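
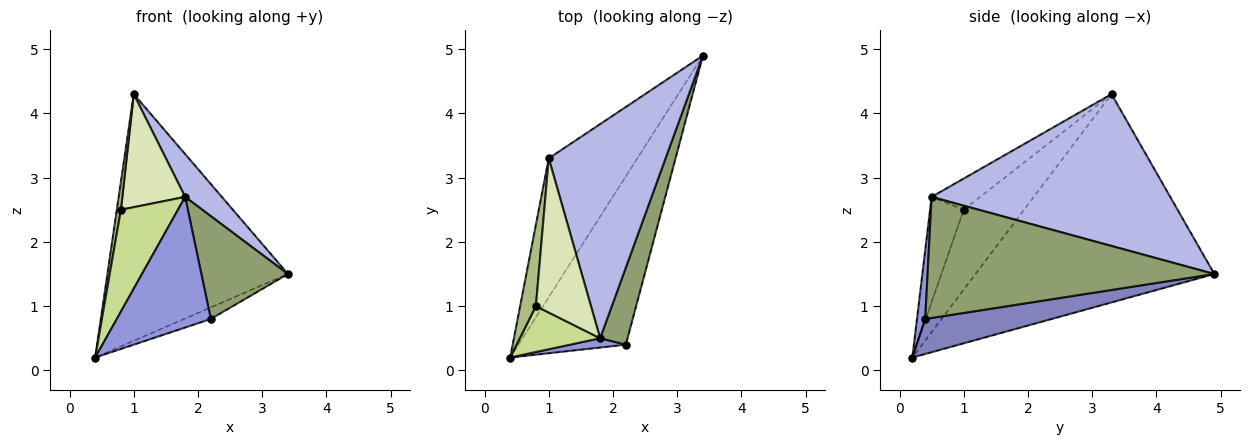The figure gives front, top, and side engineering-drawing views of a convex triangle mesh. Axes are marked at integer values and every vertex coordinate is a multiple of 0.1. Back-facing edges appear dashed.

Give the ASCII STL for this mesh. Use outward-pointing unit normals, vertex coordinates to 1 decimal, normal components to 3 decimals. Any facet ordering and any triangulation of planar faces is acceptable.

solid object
 facet normal -0.755 0.571 -0.321
  outer loop
   vertex 1.0 3.3 4.3
   vertex 3.4 4.9 1.5
   vertex 0.4 0.2 0.2
  endloop
 endfacet
 facet normal 0.309 0.065 -0.949
  outer loop
   vertex 2.2 0.4 0.8
   vertex 0.4 0.2 0.2
   vertex 3.4 4.9 1.5
  endloop
 endfacet
 facet normal 0.087 -0.994 0.071
  outer loop
   vertex 1.8 0.5 2.7
   vertex 0.4 0.2 0.2
   vertex 2.2 0.4 0.8
  endloop
 endfacet
 facet normal 0.787 -0.121 0.605
  outer loop
   vertex 1.8 0.5 2.7
   vertex 3.4 4.9 1.5
   vertex 1.0 3.3 4.3
  endloop
 endfacet
 facet normal 0.936 -0.282 0.212
  outer loop
   vertex 1.8 0.5 2.7
   vertex 2.2 0.4 0.8
   vertex 3.4 4.9 1.5
  endloop
 endfacet
 facet normal -0.979 -0.066 0.193
  outer loop
   vertex 0.8 1.0 2.5
   vertex 1.0 3.3 4.3
   vertex 0.4 0.2 0.2
  endloop
 endfacet
 facet normal -0.474 -0.803 0.362
  outer loop
   vertex 0.8 1.0 2.5
   vertex 0.4 0.2 0.2
   vertex 1.8 0.5 2.7
  endloop
 endfacet
 facet normal -0.416 -0.538 0.733
  outer loop
   vertex 0.8 1.0 2.5
   vertex 1.8 0.5 2.7
   vertex 1.0 3.3 4.3
  endloop
 endfacet
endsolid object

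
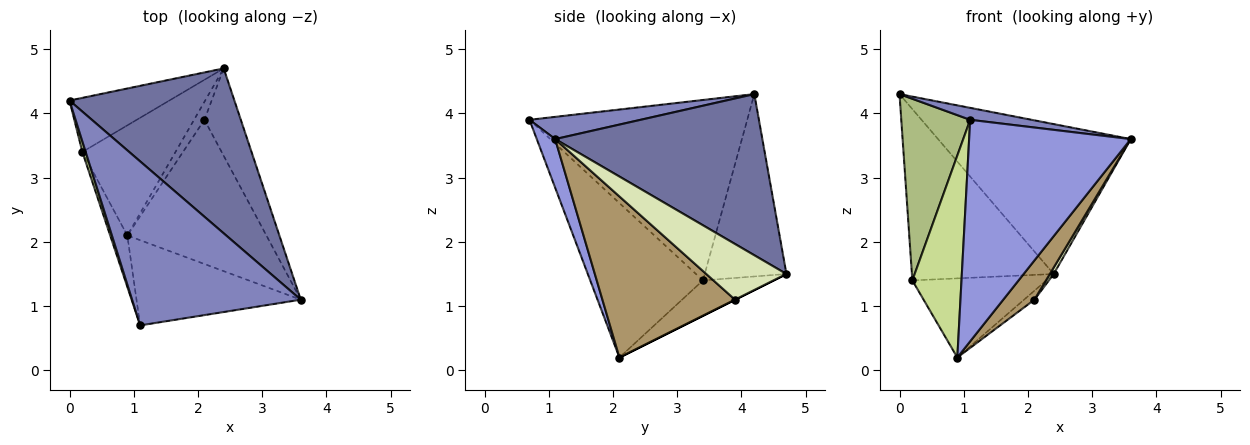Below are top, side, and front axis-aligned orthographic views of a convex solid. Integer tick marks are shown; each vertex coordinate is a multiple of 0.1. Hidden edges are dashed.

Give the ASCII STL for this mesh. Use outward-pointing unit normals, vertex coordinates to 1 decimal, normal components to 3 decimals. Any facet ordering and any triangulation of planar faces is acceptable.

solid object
 facet normal 0.586 0.545 0.600
  outer loop
   vertex 2.4 4.7 1.5
   vertex 0.0 4.2 4.3
   vertex 3.6 1.1 3.6
  endloop
 endfacet
 facet normal 0.130 -0.072 0.989
  outer loop
   vertex 1.1 0.7 3.9
   vertex 3.6 1.1 3.6
   vertex 0.0 4.2 4.3
  endloop
 endfacet
 facet normal 0.106 -0.928 -0.357
  outer loop
   vertex 1.1 0.7 3.9
   vertex 0.9 2.1 0.2
   vertex 3.6 1.1 3.6
  endloop
 endfacet
 facet normal -0.482 0.836 -0.264
  outer loop
   vertex 0.2 3.4 1.4
   vertex 0.0 4.2 4.3
   vertex 2.4 4.7 1.5
  endloop
 endfacet
 facet normal -0.294 0.558 -0.776
  outer loop
   vertex 0.2 3.4 1.4
   vertex 2.4 4.7 1.5
   vertex 0.9 2.1 0.2
  endloop
 endfacet
 facet normal -0.953 -0.302 0.017
  outer loop
   vertex 0.2 3.4 1.4
   vertex 1.1 0.7 3.9
   vertex 0.0 4.2 4.3
  endloop
 endfacet
 facet normal -0.912 -0.398 -0.101
  outer loop
   vertex 0.2 3.4 1.4
   vertex 0.9 2.1 0.2
   vertex 1.1 0.7 3.9
  endloop
 endfacet
 facet normal 0.836 -0.040 -0.547
  outer loop
   vertex 2.1 3.9 1.1
   vertex 2.4 4.7 1.5
   vertex 3.6 1.1 3.6
  endloop
 endfacet
 facet normal 0.745 -0.175 -0.643
  outer loop
   vertex 2.1 3.9 1.1
   vertex 3.6 1.1 3.6
   vertex 0.9 2.1 0.2
  endloop
 endfacet
 facet normal 0.000 0.447 -0.894
  outer loop
   vertex 2.1 3.9 1.1
   vertex 0.9 2.1 0.2
   vertex 2.4 4.7 1.5
  endloop
 endfacet
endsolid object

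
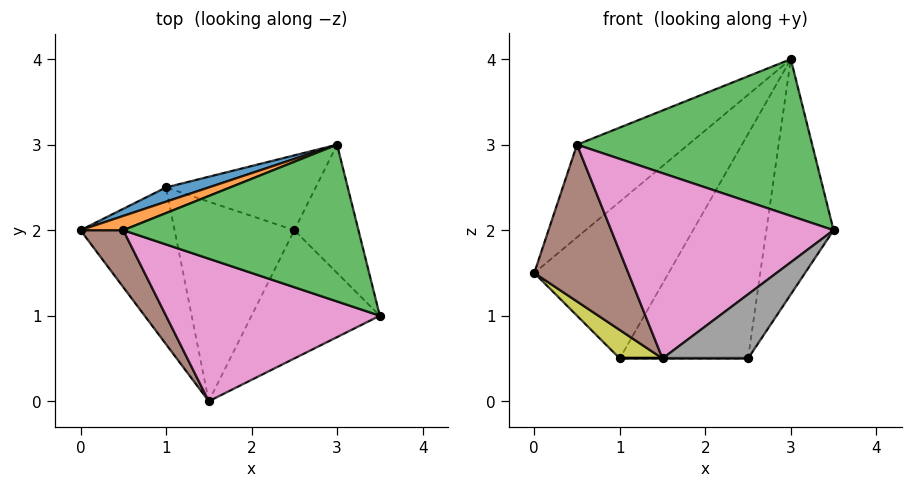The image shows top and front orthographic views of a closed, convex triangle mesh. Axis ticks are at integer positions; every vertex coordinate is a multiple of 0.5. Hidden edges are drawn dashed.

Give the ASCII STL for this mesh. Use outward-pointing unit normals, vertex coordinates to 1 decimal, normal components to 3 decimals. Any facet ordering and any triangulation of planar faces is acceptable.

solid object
 facet normal -0.377 0.922 0.084
  outer loop
   vertex 1.0 2.5 0.5
   vertex 0.0 2.0 1.5
   vertex 3.0 3.0 4.0
  endloop
 endfacet
 facet normal -0.415 0.899 0.138
  outer loop
   vertex 0.5 2.0 3.0
   vertex 3.0 3.0 4.0
   vertex 0.0 2.0 1.5
  endloop
 endfacet
 facet normal 0.000 -0.707 0.707
  outer loop
   vertex 0.5 2.0 3.0
   vertex 3.5 1.0 2.0
   vertex 3.0 3.0 4.0
  endloop
 endfacet
 facet normal 0.847 0.466 -0.254
  outer loop
   vertex 2.5 2.0 0.5
   vertex 3.0 3.0 4.0
   vertex 3.5 1.0 2.0
  endloop
 endfacet
 facet normal 0.302 0.905 -0.302
  outer loop
   vertex 2.5 2.0 0.5
   vertex 1.0 2.5 0.5
   vertex 3.0 3.0 4.0
  endloop
 endfacet
 facet normal -0.716 -0.656 0.239
  outer loop
   vertex 1.5 0.0 0.5
   vertex 0.5 2.0 3.0
   vertex 0.0 2.0 1.5
  endloop
 endfacet
 facet normal -0.061 -0.791 0.609
  outer loop
   vertex 1.5 0.0 0.5
   vertex 3.5 1.0 2.0
   vertex 0.5 2.0 3.0
  endloop
 endfacet
 facet normal 0.667 -0.333 -0.667
  outer loop
   vertex 1.5 0.0 0.5
   vertex 2.5 2.0 0.5
   vertex 3.5 1.0 2.0
  endloop
 endfacet
 facet normal -0.667 -0.133 -0.733
  outer loop
   vertex 1.5 0.0 0.5
   vertex 0.0 2.0 1.5
   vertex 1.0 2.5 0.5
  endloop
 endfacet
 facet normal 0.000 0.000 -1.000
  outer loop
   vertex 1.5 0.0 0.5
   vertex 1.0 2.5 0.5
   vertex 2.5 2.0 0.5
  endloop
 endfacet
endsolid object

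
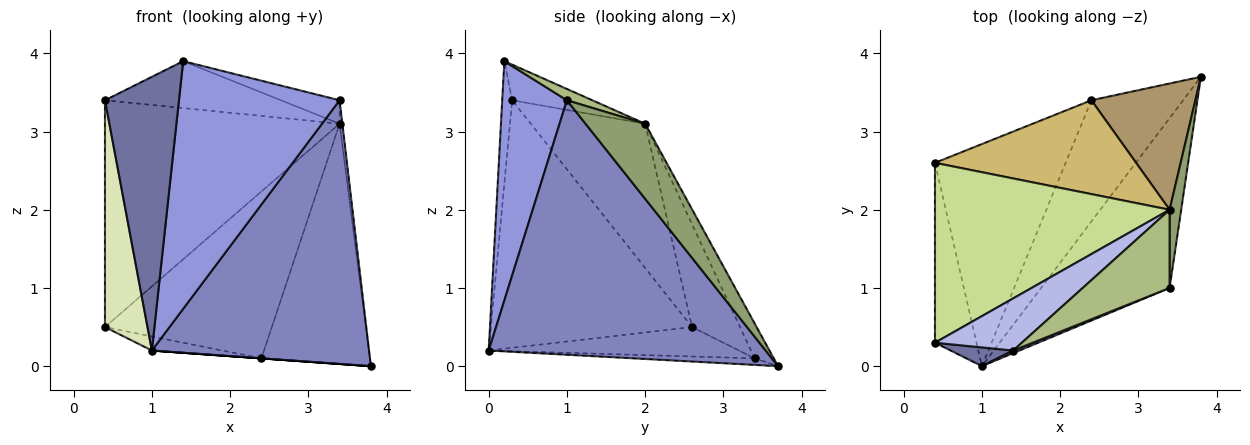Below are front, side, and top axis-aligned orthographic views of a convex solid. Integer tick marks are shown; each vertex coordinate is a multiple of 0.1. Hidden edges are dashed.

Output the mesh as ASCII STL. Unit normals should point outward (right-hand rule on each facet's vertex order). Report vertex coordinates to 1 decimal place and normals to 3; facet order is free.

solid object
 facet normal -0.133 -0.989 0.068
  outer loop
   vertex 1.0 0.0 0.2
   vertex 1.4 0.2 3.9
   vertex 0.4 0.3 3.4
  endloop
 endfacet
 facet normal 0.731 -0.573 -0.369
  outer loop
   vertex 3.4 1.0 3.4
   vertex 1.0 0.0 0.2
   vertex 3.8 3.7 0.0
  endloop
 endfacet
 facet normal 0.373 -0.928 0.010
  outer loop
   vertex 3.4 1.0 3.4
   vertex 1.4 0.2 3.9
   vertex 1.0 0.0 0.2
  endloop
 endfacet
 facet normal -0.292 0.640 0.711
  outer loop
   vertex 3.4 2.0 3.1
   vertex 0.4 0.3 3.4
   vertex 1.4 0.2 3.9
  endloop
 endfacet
 facet normal 0.987 0.046 0.152
  outer loop
   vertex 3.4 2.0 3.1
   vertex 3.4 1.0 3.4
   vertex 3.8 3.7 0.0
  endloop
 endfacet
 facet normal 0.124 0.285 0.950
  outer loop
   vertex 3.4 2.0 3.1
   vertex 1.4 0.2 3.9
   vertex 3.4 1.0 3.4
  endloop
 endfacet
 facet normal -0.357 0.732 0.581
  outer loop
   vertex 0.4 2.6 0.5
   vertex 0.4 0.3 3.4
   vertex 3.4 2.0 3.1
  endloop
 endfacet
 facet normal -0.965 -0.204 -0.162
  outer loop
   vertex 0.4 2.6 0.5
   vertex 1.0 0.0 0.2
   vertex 0.4 0.3 3.4
  endloop
 endfacet
 facet normal -0.155 0.875 0.460
  outer loop
   vertex 2.4 3.4 0.1
   vertex 3.4 2.0 3.1
   vertex 3.8 3.7 0.0
  endloop
 endfacet
 facet normal -0.243 0.845 0.476
  outer loop
   vertex 2.4 3.4 0.1
   vertex 0.4 2.6 0.5
   vertex 3.4 2.0 3.1
  endloop
 endfacet
 facet normal -0.071 0.000 -0.997
  outer loop
   vertex 2.4 3.4 0.1
   vertex 3.8 3.7 0.0
   vertex 1.0 0.0 0.2
  endloop
 endfacet
 facet normal -0.219 0.062 -0.974
  outer loop
   vertex 2.4 3.4 0.1
   vertex 1.0 0.0 0.2
   vertex 0.4 2.6 0.5
  endloop
 endfacet
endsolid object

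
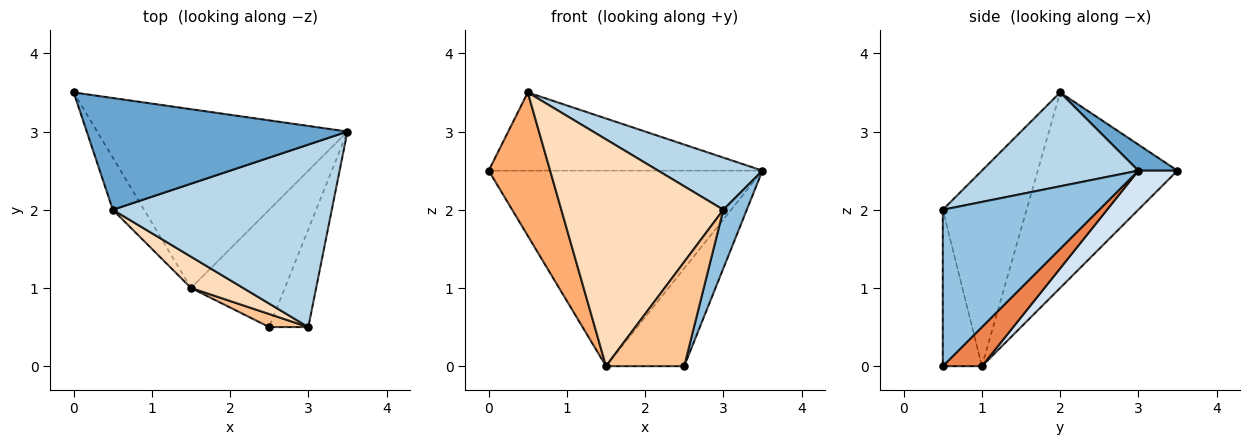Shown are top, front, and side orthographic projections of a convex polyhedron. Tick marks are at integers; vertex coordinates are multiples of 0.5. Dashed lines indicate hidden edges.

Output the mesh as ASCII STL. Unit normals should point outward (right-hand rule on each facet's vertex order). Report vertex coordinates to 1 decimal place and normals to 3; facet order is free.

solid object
 facet normal 0.082 0.572 0.816
  outer loop
   vertex 0.5 2.0 3.5
   vertex 3.5 3.0 2.5
   vertex 0.0 3.5 2.5
  endloop
 endfacet
 facet normal 0.960 -0.144 -0.240
  outer loop
   vertex 3.0 0.5 2.0
   vertex 2.5 0.5 0.0
   vertex 3.5 3.0 2.5
  endloop
 endfacet
 facet normal 0.381 -0.254 0.889
  outer loop
   vertex 3.0 0.5 2.0
   vertex 3.5 3.0 2.5
   vertex 0.5 2.0 3.5
  endloop
 endfacet
 facet normal 0.105 0.734 -0.671
  outer loop
   vertex 1.5 1.0 0.0
   vertex 0.0 3.5 2.5
   vertex 3.5 3.0 2.5
  endloop
 endfacet
 facet normal 0.305 0.610 -0.732
  outer loop
   vertex 1.5 1.0 0.0
   vertex 3.5 3.0 2.5
   vertex 2.5 0.5 0.0
  endloop
 endfacet
 facet normal -0.906 -0.398 -0.145
  outer loop
   vertex 1.5 1.0 0.0
   vertex 0.5 2.0 3.5
   vertex 0.0 3.5 2.5
  endloop
 endfacet
 facet normal -0.444 -0.889 0.111
  outer loop
   vertex 1.5 1.0 0.0
   vertex 2.5 0.5 0.0
   vertex 3.0 0.5 2.0
  endloop
 endfacet
 facet normal -0.456 -0.882 0.122
  outer loop
   vertex 1.5 1.0 0.0
   vertex 3.0 0.5 2.0
   vertex 0.5 2.0 3.5
  endloop
 endfacet
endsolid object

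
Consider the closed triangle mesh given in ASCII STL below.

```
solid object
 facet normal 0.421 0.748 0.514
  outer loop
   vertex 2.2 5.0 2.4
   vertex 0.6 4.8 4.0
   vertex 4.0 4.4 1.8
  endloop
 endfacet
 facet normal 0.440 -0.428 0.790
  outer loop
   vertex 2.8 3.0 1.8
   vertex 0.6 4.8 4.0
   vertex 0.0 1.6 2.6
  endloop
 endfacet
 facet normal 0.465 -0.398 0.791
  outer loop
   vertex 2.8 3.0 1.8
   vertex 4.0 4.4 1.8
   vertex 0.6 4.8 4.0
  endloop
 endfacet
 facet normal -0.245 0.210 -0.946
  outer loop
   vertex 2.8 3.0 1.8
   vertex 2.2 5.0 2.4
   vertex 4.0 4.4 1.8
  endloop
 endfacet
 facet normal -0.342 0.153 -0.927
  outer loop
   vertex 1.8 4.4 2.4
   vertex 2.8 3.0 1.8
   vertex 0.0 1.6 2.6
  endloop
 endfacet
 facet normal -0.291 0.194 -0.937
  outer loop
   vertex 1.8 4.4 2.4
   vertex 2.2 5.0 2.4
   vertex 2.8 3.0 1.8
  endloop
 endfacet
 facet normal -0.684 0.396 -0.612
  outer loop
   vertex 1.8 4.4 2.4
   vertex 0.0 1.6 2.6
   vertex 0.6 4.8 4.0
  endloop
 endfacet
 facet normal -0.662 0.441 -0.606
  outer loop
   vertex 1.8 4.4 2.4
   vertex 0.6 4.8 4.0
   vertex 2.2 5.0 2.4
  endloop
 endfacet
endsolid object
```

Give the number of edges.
12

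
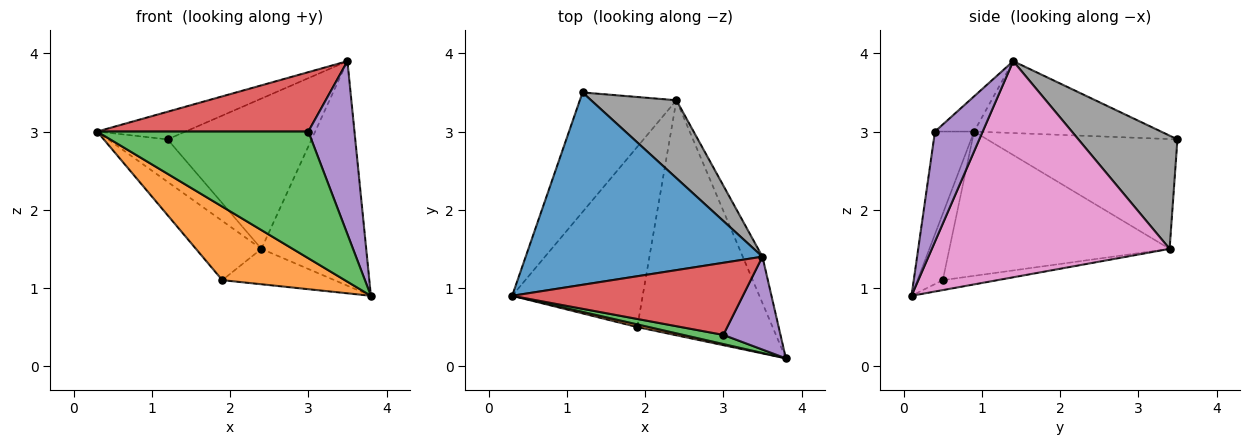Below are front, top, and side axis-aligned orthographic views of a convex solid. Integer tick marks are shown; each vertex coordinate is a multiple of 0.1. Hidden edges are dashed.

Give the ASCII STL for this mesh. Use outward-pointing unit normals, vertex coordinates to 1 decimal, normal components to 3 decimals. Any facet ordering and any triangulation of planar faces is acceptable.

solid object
 facet normal -0.288 0.136 0.948
  outer loop
   vertex 3.5 1.4 3.9
   vertex 1.2 3.5 2.9
   vertex 0.3 0.9 3.0
  endloop
 endfacet
 facet normal -0.202 -0.979 0.036
  outer loop
   vertex 1.9 0.5 1.1
   vertex 3.8 0.1 0.9
   vertex 0.3 0.9 3.0
  endloop
 endfacet
 facet normal -0.182 -0.981 0.071
  outer loop
   vertex 3.0 0.4 3.0
   vertex 0.3 0.9 3.0
   vertex 3.8 0.1 0.9
  endloop
 endfacet
 facet normal -0.117 -0.631 0.767
  outer loop
   vertex 3.0 0.4 3.0
   vertex 3.5 1.4 3.9
   vertex 0.3 0.9 3.0
  endloop
 endfacet
 facet normal 0.673 -0.651 0.350
  outer loop
   vertex 3.0 0.4 3.0
   vertex 3.8 0.1 0.9
   vertex 3.5 1.4 3.9
  endloop
 endfacet
 facet normal -0.073 0.149 -0.986
  outer loop
   vertex 2.4 3.4 1.5
   vertex 3.8 0.1 0.9
   vertex 1.9 0.5 1.1
  endloop
 endfacet
 facet normal 0.912 0.402 -0.083
  outer loop
   vertex 2.4 3.4 1.5
   vertex 3.5 1.4 3.9
   vertex 3.8 0.1 0.9
  endloop
 endfacet
 facet normal 0.521 0.758 0.393
  outer loop
   vertex 2.4 3.4 1.5
   vertex 1.2 3.5 2.9
   vertex 3.5 1.4 3.9
  endloop
 endfacet
 facet normal -0.731 0.228 -0.643
  outer loop
   vertex 2.4 3.4 1.5
   vertex 0.3 0.9 3.0
   vertex 1.2 3.5 2.9
  endloop
 endfacet
 facet normal -0.724 0.215 -0.655
  outer loop
   vertex 2.4 3.4 1.5
   vertex 1.9 0.5 1.1
   vertex 0.3 0.9 3.0
  endloop
 endfacet
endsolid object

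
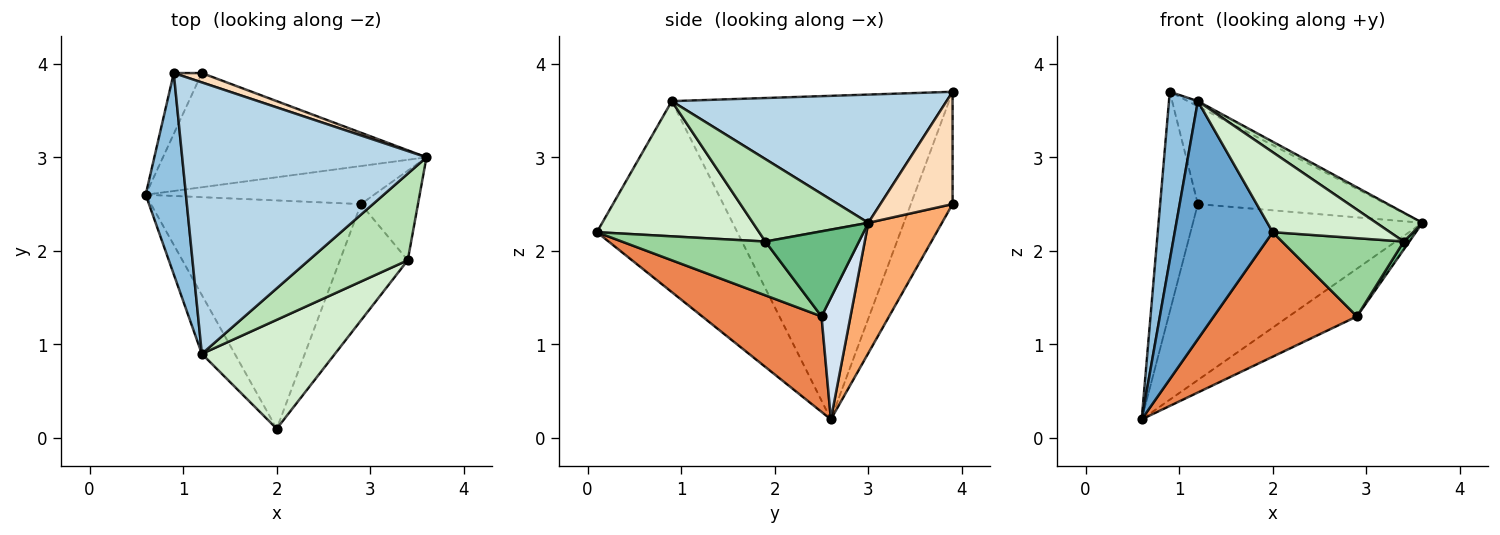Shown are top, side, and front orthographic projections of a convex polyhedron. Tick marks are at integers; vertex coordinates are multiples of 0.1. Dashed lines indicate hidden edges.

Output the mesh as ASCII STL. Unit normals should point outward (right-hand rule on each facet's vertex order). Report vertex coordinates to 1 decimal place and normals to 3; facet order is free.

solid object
 facet normal -0.812 -0.567 -0.140
  outer loop
   vertex 1.2 0.9 3.6
   vertex 0.6 2.6 0.2
   vertex 2.0 0.1 2.2
  endloop
 endfacet
 facet normal -0.987 -0.103 0.123
  outer loop
   vertex 1.2 0.9 3.6
   vertex 0.9 3.9 3.7
   vertex 0.6 2.6 0.2
  endloop
 endfacet
 facet normal 0.465 0.017 0.885
  outer loop
   vertex 1.2 0.9 3.6
   vertex 3.6 3.0 2.3
   vertex 0.9 3.9 3.7
  endloop
 endfacet
 facet normal 0.315 0.742 -0.592
  outer loop
   vertex 2.9 2.5 1.3
   vertex 0.6 2.6 0.2
   vertex 3.6 3.0 2.3
  endloop
 endfacet
 facet normal 0.371 -0.445 -0.815
  outer loop
   vertex 2.9 2.5 1.3
   vertex 2.0 0.1 2.2
   vertex 0.6 2.6 0.2
  endloop
 endfacet
 facet normal 0.260 0.810 -0.526
  outer loop
   vertex 1.2 3.9 2.5
   vertex 3.6 3.0 2.3
   vertex 0.6 2.6 0.2
  endloop
 endfacet
 facet normal -0.729 0.659 -0.182
  outer loop
   vertex 1.2 3.9 2.5
   vertex 0.6 2.6 0.2
   vertex 0.9 3.9 3.7
  endloop
 endfacet
 facet normal 0.356 0.930 0.089
  outer loop
   vertex 1.2 3.9 2.5
   vertex 0.9 3.9 3.7
   vertex 3.6 3.0 2.3
  endloop
 endfacet
 facet normal 0.830 -0.050 -0.556
  outer loop
   vertex 3.4 1.9 2.1
   vertex 2.9 2.5 1.3
   vertex 3.6 3.0 2.3
  endloop
 endfacet
 facet normal 0.550 -0.466 -0.693
  outer loop
   vertex 3.4 1.9 2.1
   vertex 2.0 0.1 2.2
   vertex 2.9 2.5 1.3
  endloop
 endfacet
 facet normal 0.620 -0.248 0.744
  outer loop
   vertex 3.4 1.9 2.1
   vertex 3.6 3.0 2.3
   vertex 1.2 0.9 3.6
  endloop
 endfacet
 facet normal 0.633 -0.458 0.624
  outer loop
   vertex 3.4 1.9 2.1
   vertex 1.2 0.9 3.6
   vertex 2.0 0.1 2.2
  endloop
 endfacet
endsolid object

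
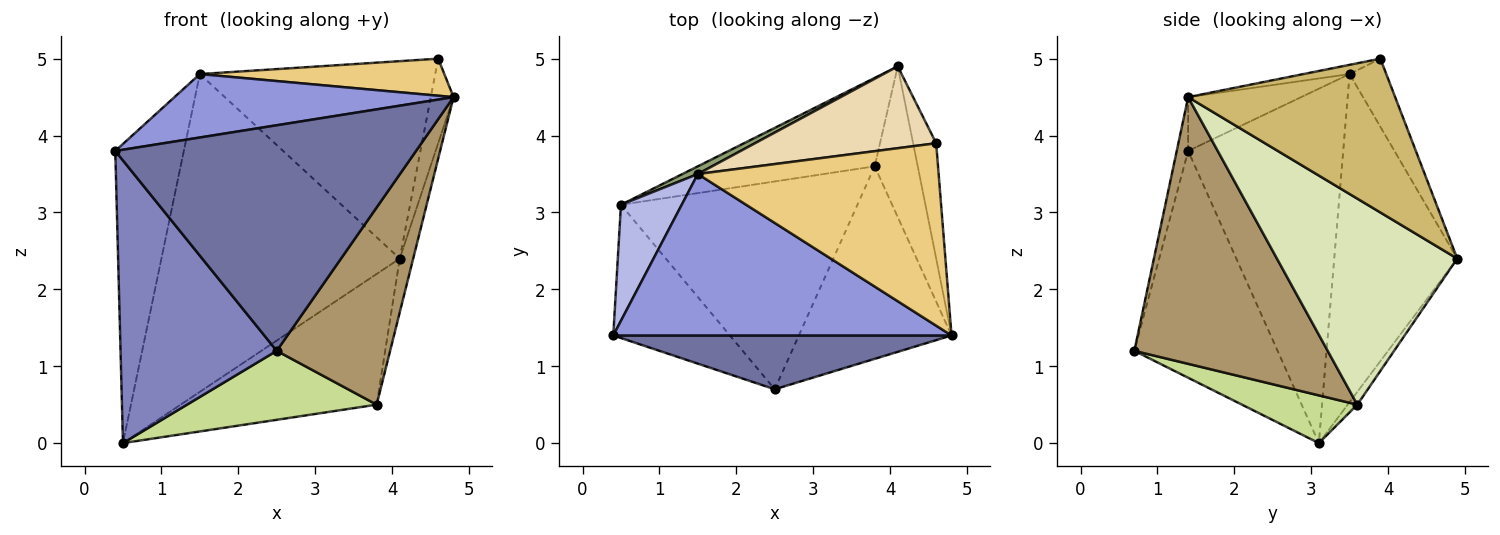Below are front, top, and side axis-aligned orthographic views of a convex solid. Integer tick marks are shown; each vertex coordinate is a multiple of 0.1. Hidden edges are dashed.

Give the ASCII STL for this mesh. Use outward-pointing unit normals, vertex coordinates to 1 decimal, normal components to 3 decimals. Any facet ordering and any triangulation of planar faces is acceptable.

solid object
 facet normal -0.037 -0.972 0.232
  outer loop
   vertex 2.5 0.7 1.2
   vertex 4.8 1.4 4.5
   vertex 0.4 1.4 3.8
  endloop
 endfacet
 facet normal -0.638 -0.696 -0.328
  outer loop
   vertex 0.5 3.1 0.0
   vertex 2.5 0.7 1.2
   vertex 0.4 1.4 3.8
  endloop
 endfacet
 facet normal -0.146 -0.362 0.921
  outer loop
   vertex 1.5 3.5 4.8
   vertex 0.4 1.4 3.8
   vertex 4.8 1.4 4.5
  endloop
 endfacet
 facet normal -0.904 0.400 0.155
  outer loop
   vertex 1.5 3.5 4.8
   vertex 0.5 3.1 0.0
   vertex 0.4 1.4 3.8
  endloop
 endfacet
 facet normal -0.459 0.888 0.021
  outer loop
   vertex 1.5 3.5 4.8
   vertex 4.1 4.9 2.4
   vertex 0.5 3.1 0.0
  endloop
 endfacet
 facet normal -0.041 0.828 -0.560
  outer loop
   vertex 3.8 3.6 0.5
   vertex 0.5 3.1 0.0
   vertex 4.1 4.9 2.4
  endloop
 endfacet
 facet normal 0.188 -0.309 -0.932
  outer loop
   vertex 3.8 3.6 0.5
   vertex 2.5 0.7 1.2
   vertex 0.5 3.1 0.0
  endloop
 endfacet
 facet normal 0.976 0.073 -0.204
  outer loop
   vertex 3.8 3.6 0.5
   vertex 4.1 4.9 2.4
   vertex 4.8 1.4 4.5
  endloop
 endfacet
 facet normal 0.773 -0.454 -0.443
  outer loop
   vertex 3.8 3.6 0.5
   vertex 4.8 1.4 4.5
   vertex 2.5 0.7 1.2
  endloop
 endfacet
 facet normal 0.983 0.108 -0.147
  outer loop
   vertex 4.6 3.9 5.0
   vertex 4.8 1.4 4.5
   vertex 4.1 4.9 2.4
  endloop
 endfacet
 facet normal -0.038 -0.199 0.979
  outer loop
   vertex 4.6 3.9 5.0
   vertex 1.5 3.5 4.8
   vertex 4.8 1.4 4.5
  endloop
 endfacet
 facet normal -0.142 0.914 0.379
  outer loop
   vertex 4.6 3.9 5.0
   vertex 4.1 4.9 2.4
   vertex 1.5 3.5 4.8
  endloop
 endfacet
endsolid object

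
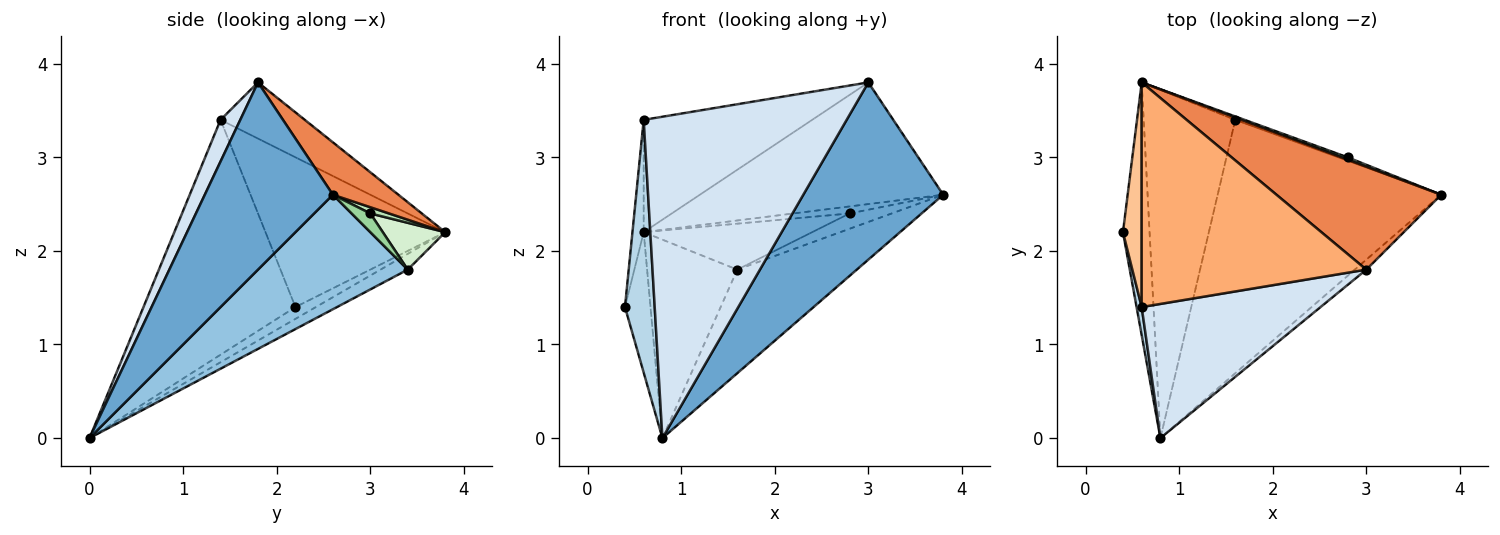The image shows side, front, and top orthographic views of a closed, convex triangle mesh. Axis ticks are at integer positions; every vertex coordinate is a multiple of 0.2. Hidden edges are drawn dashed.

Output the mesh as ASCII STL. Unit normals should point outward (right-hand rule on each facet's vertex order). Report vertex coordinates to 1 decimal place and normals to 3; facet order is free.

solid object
 facet normal 0.675 -0.737 -0.042
  outer loop
   vertex 3.0 1.8 3.8
   vertex 0.8 0.0 0.0
   vertex 3.8 2.6 2.6
  endloop
 endfacet
 facet normal 0.428 0.342 -0.836
  outer loop
   vertex 1.6 3.4 1.8
   vertex 3.8 2.6 2.6
   vertex 0.8 0.0 0.0
  endloop
 endfacet
 facet normal -0.981 -0.192 0.021
  outer loop
   vertex 0.6 1.4 3.4
   vertex 0.4 2.2 1.4
   vertex 0.8 0.0 0.0
  endloop
 endfacet
 facet normal 0.089 -0.919 0.384
  outer loop
   vertex 0.6 1.4 3.4
   vertex 0.8 0.0 0.0
   vertex 3.0 1.8 3.8
  endloop
 endfacet
 facet normal 0.201 0.748 0.633
  outer loop
   vertex 0.6 3.8 2.2
   vertex 3.0 1.8 3.8
   vertex 3.8 2.6 2.6
  endloop
 endfacet
 facet normal -0.218 0.436 0.873
  outer loop
   vertex 0.6 3.8 2.2
   vertex 0.6 1.4 3.4
   vertex 3.0 1.8 3.8
  endloop
 endfacet
 facet normal -0.990 0.062 0.124
  outer loop
   vertex 0.6 3.8 2.2
   vertex 0.4 2.2 1.4
   vertex 0.6 1.4 3.4
  endloop
 endfacet
 facet normal -0.362 0.453 -0.815
  outer loop
   vertex 0.6 3.8 2.2
   vertex 0.8 0.0 0.0
   vertex 0.4 2.2 1.4
  endloop
 endfacet
 facet normal -0.148 0.490 -0.859
  outer loop
   vertex 0.6 3.8 2.2
   vertex 1.6 3.4 1.8
   vertex 0.8 0.0 0.0
  endloop
 endfacet
 facet normal 0.398 0.896 -0.199
  outer loop
   vertex 2.8 3.0 2.4
   vertex 3.8 2.6 2.6
   vertex 1.6 3.4 1.8
  endloop
 endfacet
 facet normal 0.302 0.905 0.302
  outer loop
   vertex 2.8 3.0 2.4
   vertex 0.6 3.8 2.2
   vertex 3.8 2.6 2.6
  endloop
 endfacet
 facet normal 0.346 0.935 -0.069
  outer loop
   vertex 2.8 3.0 2.4
   vertex 1.6 3.4 1.8
   vertex 0.6 3.8 2.2
  endloop
 endfacet
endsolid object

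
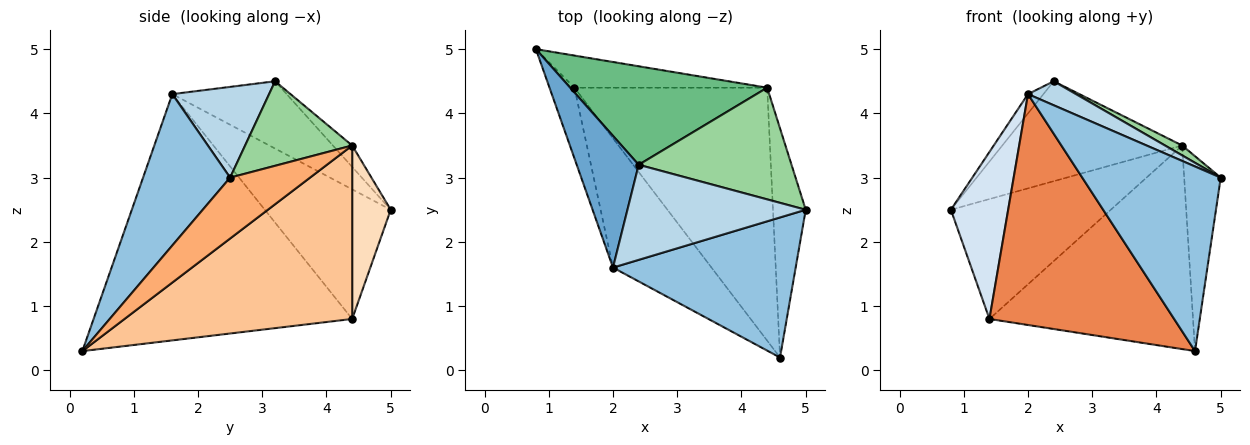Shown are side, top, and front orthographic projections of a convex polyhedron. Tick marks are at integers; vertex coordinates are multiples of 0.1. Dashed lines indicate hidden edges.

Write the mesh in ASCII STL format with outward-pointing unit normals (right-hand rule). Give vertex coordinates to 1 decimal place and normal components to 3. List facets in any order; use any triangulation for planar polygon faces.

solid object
 facet normal -0.732 0.099 0.674
  outer loop
   vertex 2.0 1.6 4.3
   vertex 2.4 3.2 4.5
   vertex 0.8 5.0 2.5
  endloop
 endfacet
 facet normal 0.448 -0.712 0.540
  outer loop
   vertex 2.0 1.6 4.3
   vertex 4.6 0.2 0.3
   vertex 5.0 2.5 3.0
  endloop
 endfacet
 facet normal 0.443 -0.219 0.869
  outer loop
   vertex 2.0 1.6 4.3
   vertex 5.0 2.5 3.0
   vertex 2.4 3.2 4.5
  endloop
 endfacet
 facet normal -0.897 -0.408 -0.173
  outer loop
   vertex 1.4 4.4 0.8
   vertex 2.0 1.6 4.3
   vertex 0.8 5.0 2.5
  endloop
 endfacet
 facet normal -0.774 -0.553 -0.310
  outer loop
   vertex 1.4 4.4 0.8
   vertex 4.6 0.2 0.3
   vertex 2.0 1.6 4.3
  endloop
 endfacet
 facet normal 0.817 0.374 -0.439
  outer loop
   vertex 4.4 4.4 3.5
   vertex 5.0 2.5 3.0
   vertex 4.6 0.2 0.3
  endloop
 endfacet
 facet normal 0.574 0.513 -0.638
  outer loop
   vertex 4.4 4.4 3.5
   vertex 4.6 0.2 0.3
   vertex 1.4 4.4 0.8
  endloop
 endfacet
 facet normal 0.227 0.941 -0.252
  outer loop
   vertex 4.4 4.4 3.5
   vertex 1.4 4.4 0.8
   vertex 0.8 5.0 2.5
  endloop
 endfacet
 facet normal -0.076 0.710 0.700
  outer loop
   vertex 4.4 4.4 3.5
   vertex 0.8 5.0 2.5
   vertex 2.4 3.2 4.5
  endloop
 endfacet
 facet normal 0.483 -0.077 0.872
  outer loop
   vertex 4.4 4.4 3.5
   vertex 2.4 3.2 4.5
   vertex 5.0 2.5 3.0
  endloop
 endfacet
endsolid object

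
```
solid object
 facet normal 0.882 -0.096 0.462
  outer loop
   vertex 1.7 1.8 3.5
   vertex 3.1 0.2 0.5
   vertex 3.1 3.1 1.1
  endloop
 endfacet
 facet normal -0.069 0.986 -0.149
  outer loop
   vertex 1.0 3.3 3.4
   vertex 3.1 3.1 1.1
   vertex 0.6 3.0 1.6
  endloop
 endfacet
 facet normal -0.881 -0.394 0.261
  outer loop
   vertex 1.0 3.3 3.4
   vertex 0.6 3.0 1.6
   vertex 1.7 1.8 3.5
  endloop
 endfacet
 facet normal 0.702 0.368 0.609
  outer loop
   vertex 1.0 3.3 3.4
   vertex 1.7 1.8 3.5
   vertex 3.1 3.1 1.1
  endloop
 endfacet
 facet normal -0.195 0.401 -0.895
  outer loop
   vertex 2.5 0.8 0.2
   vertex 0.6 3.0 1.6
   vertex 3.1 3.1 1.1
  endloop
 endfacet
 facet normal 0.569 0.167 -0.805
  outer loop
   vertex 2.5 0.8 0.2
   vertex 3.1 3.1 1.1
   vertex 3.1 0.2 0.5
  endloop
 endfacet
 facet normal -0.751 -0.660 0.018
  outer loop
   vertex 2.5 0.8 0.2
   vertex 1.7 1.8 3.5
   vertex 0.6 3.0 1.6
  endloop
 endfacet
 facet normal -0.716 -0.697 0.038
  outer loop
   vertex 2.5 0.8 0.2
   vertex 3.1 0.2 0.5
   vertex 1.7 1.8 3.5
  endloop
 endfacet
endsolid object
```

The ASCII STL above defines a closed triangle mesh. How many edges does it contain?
12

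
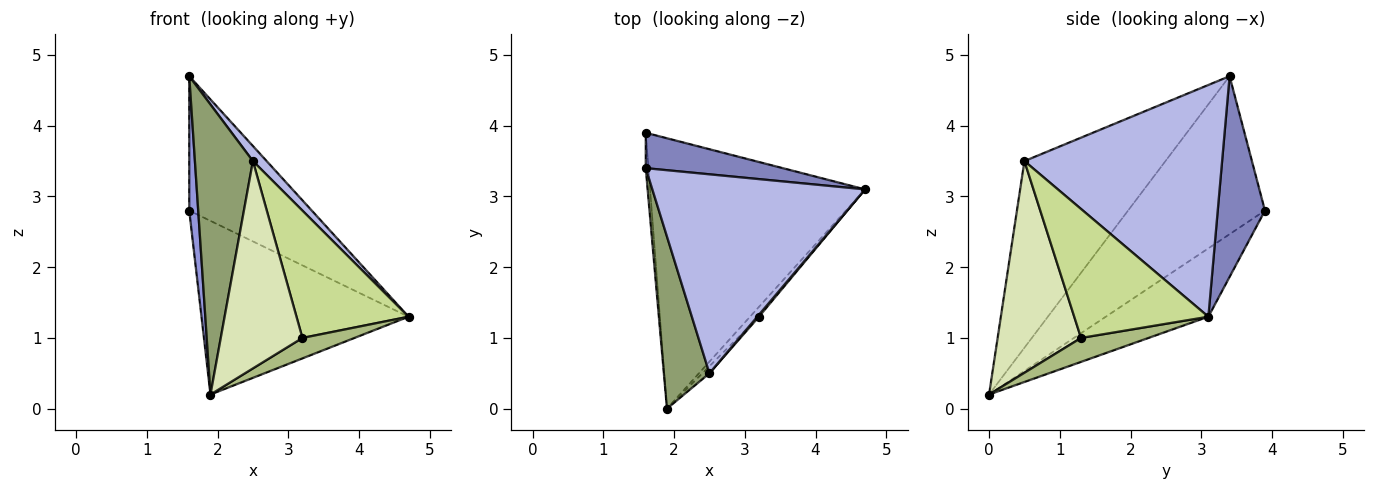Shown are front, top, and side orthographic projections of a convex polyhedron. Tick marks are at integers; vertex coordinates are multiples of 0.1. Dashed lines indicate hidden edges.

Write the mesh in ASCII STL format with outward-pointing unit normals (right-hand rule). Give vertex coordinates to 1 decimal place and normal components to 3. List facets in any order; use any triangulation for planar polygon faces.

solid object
 facet normal -0.259 0.522 -0.813
  outer loop
   vertex 1.9 0.0 0.2
   vertex 1.6 3.9 2.8
   vertex 4.7 3.1 1.3
  endloop
 endfacet
 facet normal 0.349 0.906 0.238
  outer loop
   vertex 1.6 3.4 4.7
   vertex 4.7 3.1 1.3
   vertex 1.6 3.9 2.8
  endloop
 endfacet
 facet normal -0.998 -0.065 -0.017
  outer loop
   vertex 1.6 3.4 4.7
   vertex 1.6 3.9 2.8
   vertex 1.9 0.0 0.2
  endloop
 endfacet
 facet normal 0.736 -0.051 0.675
  outer loop
   vertex 2.5 0.5 3.5
   vertex 4.7 3.1 1.3
   vertex 1.6 3.4 4.7
  endloop
 endfacet
 facet normal -0.902 -0.371 0.220
  outer loop
   vertex 2.5 0.5 3.5
   vertex 1.6 3.4 4.7
   vertex 1.9 0.0 0.2
  endloop
 endfacet
 facet normal 0.760 -0.586 -0.282
  outer loop
   vertex 3.2 1.3 1.0
   vertex 1.9 0.0 0.2
   vertex 4.7 3.1 1.3
  endloop
 endfacet
 facet normal 0.767 -0.641 0.010
  outer loop
   vertex 3.2 1.3 1.0
   vertex 4.7 3.1 1.3
   vertex 2.5 0.5 3.5
  endloop
 endfacet
 facet normal 0.714 -0.700 -0.024
  outer loop
   vertex 3.2 1.3 1.0
   vertex 2.5 0.5 3.5
   vertex 1.9 0.0 0.2
  endloop
 endfacet
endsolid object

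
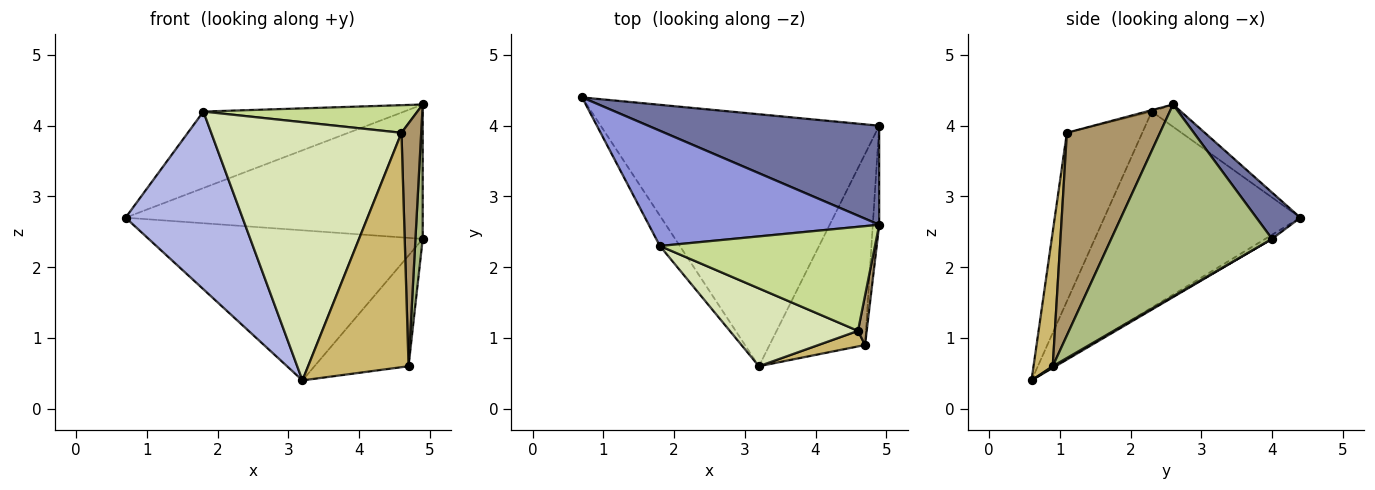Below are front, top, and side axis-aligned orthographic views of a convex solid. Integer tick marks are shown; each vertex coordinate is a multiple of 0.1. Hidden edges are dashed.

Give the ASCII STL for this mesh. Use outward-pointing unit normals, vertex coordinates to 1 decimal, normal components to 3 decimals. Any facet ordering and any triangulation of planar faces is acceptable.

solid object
 facet normal 0.118 0.799 0.589
  outer loop
   vertex 4.9 4.0 2.4
   vertex 0.7 4.4 2.7
   vertex 4.9 2.6 4.3
  endloop
 endfacet
 facet normal -0.013 0.512 -0.859
  outer loop
   vertex 4.9 4.0 2.4
   vertex 3.2 0.6 0.4
   vertex 0.7 4.4 2.7
  endloop
 endfacet
 facet normal -0.080 0.551 0.830
  outer loop
   vertex 1.8 2.3 4.2
   vertex 4.9 2.6 4.3
   vertex 0.7 4.4 2.7
  endloop
 endfacet
 facet normal -0.856 -0.510 -0.087
  outer loop
   vertex 1.8 2.3 4.2
   vertex 0.7 4.4 2.7
   vertex 3.2 0.6 0.4
  endloop
 endfacet
 facet normal 0.015 0.501 -0.865
  outer loop
   vertex 4.7 0.9 0.6
   vertex 3.2 0.6 0.4
   vertex 4.9 4.0 2.4
  endloop
 endfacet
 facet normal 0.998 -0.045 -0.033
  outer loop
   vertex 4.7 0.9 0.6
   vertex 4.9 4.0 2.4
   vertex 4.9 2.6 4.3
  endloop
 endfacet
 facet normal -0.006 -0.256 0.967
  outer loop
   vertex 4.6 1.1 3.9
   vertex 4.9 2.6 4.3
   vertex 1.8 2.3 4.2
  endloop
 endfacet
 facet normal -0.355 -0.895 0.270
  outer loop
   vertex 4.6 1.1 3.9
   vertex 1.8 2.3 4.2
   vertex 3.2 0.6 0.4
  endloop
 endfacet
 facet normal 0.977 -0.207 0.042
  outer loop
   vertex 4.6 1.1 3.9
   vertex 4.7 0.9 0.6
   vertex 4.9 2.6 4.3
  endloop
 endfacet
 facet normal 0.187 -0.980 0.065
  outer loop
   vertex 4.6 1.1 3.9
   vertex 3.2 0.6 0.4
   vertex 4.7 0.9 0.6
  endloop
 endfacet
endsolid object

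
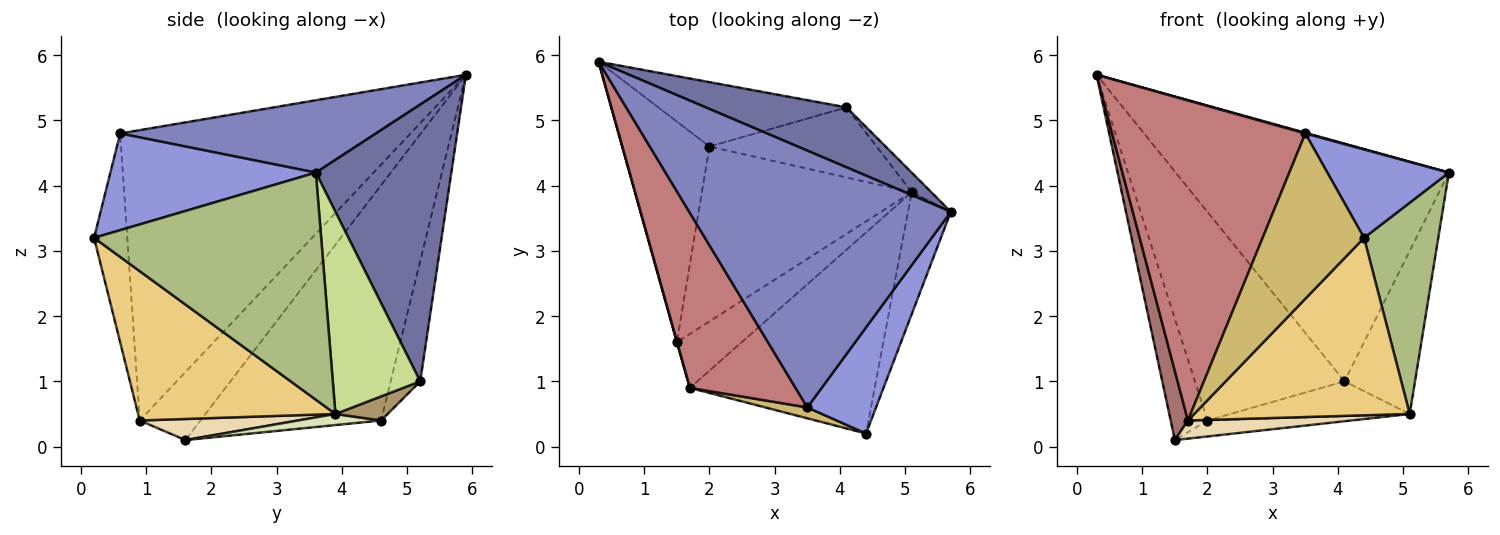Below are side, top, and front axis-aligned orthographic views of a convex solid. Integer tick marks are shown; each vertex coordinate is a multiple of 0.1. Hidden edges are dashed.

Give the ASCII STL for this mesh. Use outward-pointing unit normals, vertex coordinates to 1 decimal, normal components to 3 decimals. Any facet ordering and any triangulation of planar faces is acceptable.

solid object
 facet normal 0.433 0.874 0.220
  outer loop
   vertex 4.1 5.2 1.0
   vertex 0.3 5.9 5.7
   vertex 5.7 3.6 4.2
  endloop
 endfacet
 facet normal 0.267 -0.003 0.964
  outer loop
   vertex 3.5 0.6 4.8
   vertex 5.7 3.6 4.2
   vertex 0.3 5.9 5.7
  endloop
 endfacet
 facet normal 0.734 -0.434 0.522
  outer loop
   vertex 3.5 0.6 4.8
   vertex 4.4 0.2 3.2
   vertex 5.7 3.6 4.2
  endloop
 endfacet
 facet normal -0.921 0.188 -0.341
  outer loop
   vertex 2.0 4.6 0.4
   vertex 1.5 1.6 0.1
   vertex 0.3 5.9 5.7
  endloop
 endfacet
 facet normal -0.185 0.939 -0.290
  outer loop
   vertex 2.0 4.6 0.4
   vertex 0.3 5.9 5.7
   vertex 4.1 5.2 1.0
  endloop
 endfacet
 facet normal 0.936 -0.306 -0.177
  outer loop
   vertex 5.1 3.9 0.5
   vertex 5.7 3.6 4.2
   vertex 4.4 0.2 3.2
  endloop
 endfacet
 facet normal 0.776 0.626 -0.075
  outer loop
   vertex 5.1 3.9 0.5
   vertex 4.1 5.2 1.0
   vertex 5.7 3.6 4.2
  endloop
 endfacet
 facet normal 0.053 0.091 -0.994
  outer loop
   vertex 5.1 3.9 0.5
   vertex 1.5 1.6 0.1
   vertex 2.0 4.6 0.4
  endloop
 endfacet
 facet normal 0.128 0.440 -0.889
  outer loop
   vertex 5.1 3.9 0.5
   vertex 2.0 4.6 0.4
   vertex 4.1 5.2 1.0
  endloop
 endfacet
 facet normal -0.311 -0.948 0.062
  outer loop
   vertex 1.7 0.9 0.4
   vertex 4.4 0.2 3.2
   vertex 3.5 0.6 4.8
  endloop
 endfacet
 facet normal 0.518 -0.566 -0.641
  outer loop
   vertex 1.7 0.9 0.4
   vertex 5.1 3.9 0.5
   vertex 4.4 0.2 3.2
  endloop
 endfacet
 facet normal 0.295 -0.304 -0.906
  outer loop
   vertex 1.7 0.9 0.4
   vertex 1.5 1.6 0.1
   vertex 5.1 3.9 0.5
  endloop
 endfacet
 facet normal -0.962 -0.273 0.004
  outer loop
   vertex 1.7 0.9 0.4
   vertex 0.3 5.9 5.7
   vertex 1.5 1.6 0.1
  endloop
 endfacet
 facet normal -0.797 -0.530 0.290
  outer loop
   vertex 1.7 0.9 0.4
   vertex 3.5 0.6 4.8
   vertex 0.3 5.9 5.7
  endloop
 endfacet
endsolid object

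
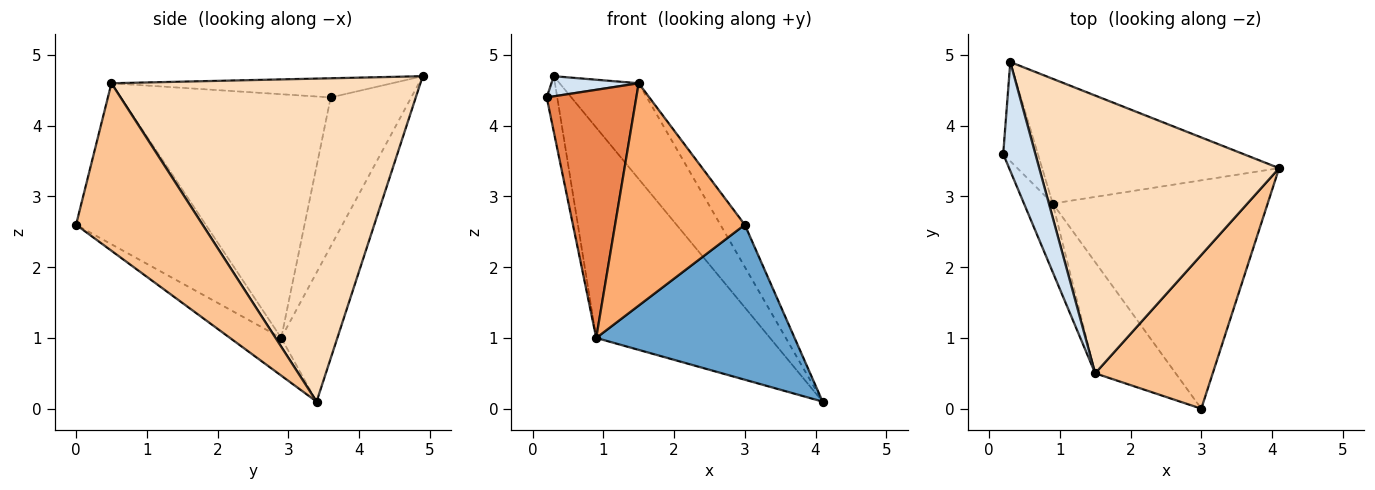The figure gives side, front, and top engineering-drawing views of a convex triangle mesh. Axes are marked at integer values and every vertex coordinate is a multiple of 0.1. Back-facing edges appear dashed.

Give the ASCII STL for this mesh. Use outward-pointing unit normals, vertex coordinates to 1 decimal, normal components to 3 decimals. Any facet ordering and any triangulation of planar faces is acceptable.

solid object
 facet normal -0.143 -0.556 -0.819
  outer loop
   vertex 0.9 2.9 1.0
   vertex 4.1 3.4 0.1
   vertex 3.0 0.0 2.6
  endloop
 endfacet
 facet normal -0.966 0.126 -0.225
  outer loop
   vertex 0.9 2.9 1.0
   vertex 0.2 3.6 4.4
   vertex 0.3 4.9 4.7
  endloop
 endfacet
 facet normal -0.268 0.829 -0.491
  outer loop
   vertex 0.9 2.9 1.0
   vertex 0.3 4.9 4.7
   vertex 4.1 3.4 0.1
  endloop
 endfacet
 facet normal -0.505 -0.157 0.849
  outer loop
   vertex 1.5 0.5 4.6
   vertex 0.3 4.9 4.7
   vertex 0.2 3.6 4.4
  endloop
 endfacet
 facet normal -0.914 -0.390 -0.108
  outer loop
   vertex 1.5 0.5 4.6
   vertex 0.2 3.6 4.4
   vertex 0.9 2.9 1.0
  endloop
 endfacet
 facet normal -0.667 -0.667 -0.333
  outer loop
   vertex 1.5 0.5 4.6
   vertex 0.9 2.9 1.0
   vertex 3.0 0.0 2.6
  endloop
 endfacet
 facet normal 0.809 0.156 0.567
  outer loop
   vertex 1.5 0.5 4.6
   vertex 3.0 0.0 2.6
   vertex 4.1 3.4 0.1
  endloop
 endfacet
 facet normal 0.786 0.201 0.584
  outer loop
   vertex 1.5 0.5 4.6
   vertex 4.1 3.4 0.1
   vertex 0.3 4.9 4.7
  endloop
 endfacet
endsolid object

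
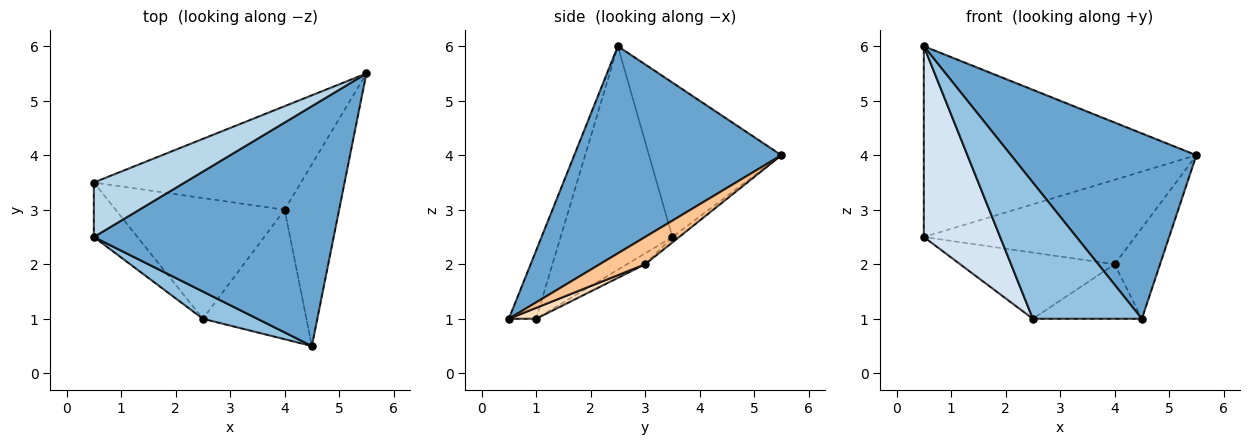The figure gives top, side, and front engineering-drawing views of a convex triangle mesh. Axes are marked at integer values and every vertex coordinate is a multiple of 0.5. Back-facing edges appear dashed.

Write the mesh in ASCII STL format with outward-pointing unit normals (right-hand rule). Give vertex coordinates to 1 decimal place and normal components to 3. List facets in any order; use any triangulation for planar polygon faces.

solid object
 facet normal 0.564 -0.505 0.653
  outer loop
   vertex 4.5 0.5 1.0
   vertex 5.5 5.5 4.0
   vertex 0.5 2.5 6.0
  endloop
 endfacet
 facet normal -0.238 -0.952 0.190
  outer loop
   vertex 2.5 1.0 1.0
   vertex 4.5 0.5 1.0
   vertex 0.5 2.5 6.0
  endloop
 endfacet
 facet normal -0.423 0.871 0.249
  outer loop
   vertex 0.5 3.5 2.5
   vertex 0.5 2.5 6.0
   vertex 5.5 5.5 4.0
  endloop
 endfacet
 facet normal -0.815 -0.557 -0.159
  outer loop
   vertex 0.5 3.5 2.5
   vertex 2.5 1.0 1.0
   vertex 0.5 2.5 6.0
  endloop
 endfacet
 facet normal -0.020 0.632 -0.775
  outer loop
   vertex 4.0 3.0 2.0
   vertex 0.5 3.5 2.5
   vertex 5.5 5.5 4.0
  endloop
 endfacet
 facet normal -0.056 0.480 -0.875
  outer loop
   vertex 4.0 3.0 2.0
   vertex 2.5 1.0 1.0
   vertex 0.5 3.5 2.5
  endloop
 endfacet
 facet normal 0.408 0.408 -0.816
  outer loop
   vertex 4.0 3.0 2.0
   vertex 5.5 5.5 4.0
   vertex 4.5 0.5 1.0
  endloop
 endfacet
 facet normal 0.097 0.386 -0.917
  outer loop
   vertex 4.0 3.0 2.0
   vertex 4.5 0.5 1.0
   vertex 2.5 1.0 1.0
  endloop
 endfacet
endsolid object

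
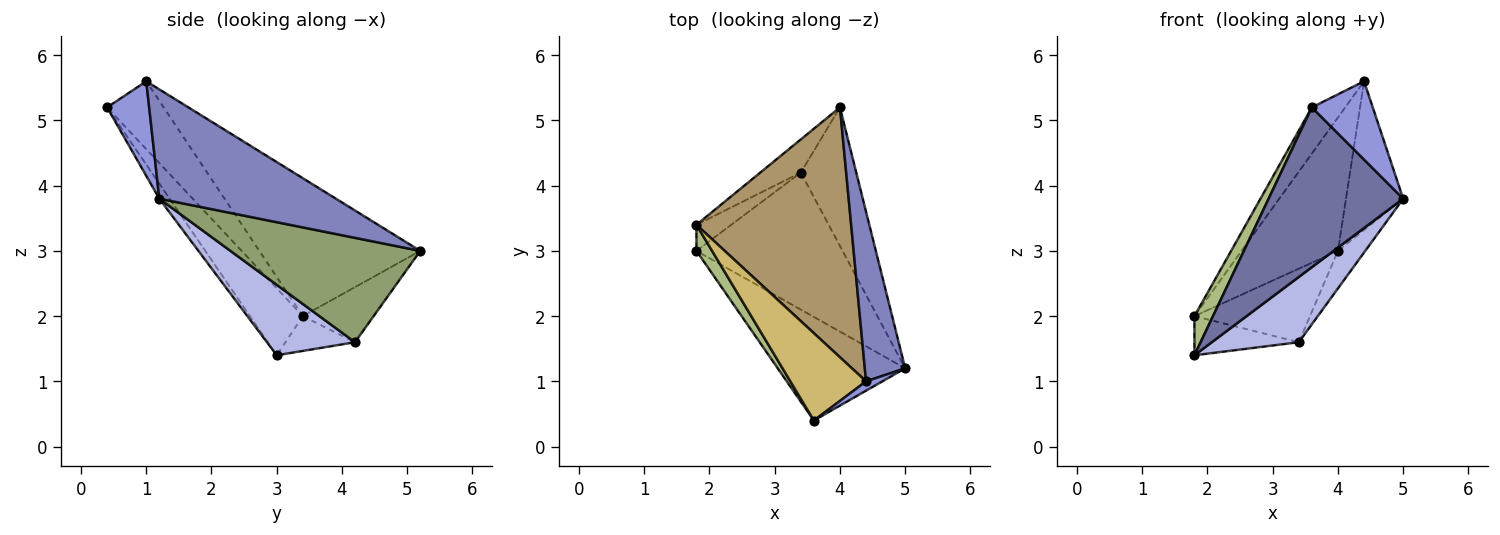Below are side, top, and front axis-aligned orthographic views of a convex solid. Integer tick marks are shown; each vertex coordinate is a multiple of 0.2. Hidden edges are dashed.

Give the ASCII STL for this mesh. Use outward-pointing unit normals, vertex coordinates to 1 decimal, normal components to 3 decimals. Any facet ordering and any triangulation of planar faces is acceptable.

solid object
 facet normal -0.064 -0.837 -0.543
  outer loop
   vertex 3.6 0.4 5.2
   vertex 1.8 3.0 1.4
   vertex 5.0 1.2 3.8
  endloop
 endfacet
 facet normal 0.898 0.291 0.331
  outer loop
   vertex 4.4 1.0 5.6
   vertex 5.0 1.2 3.8
   vertex 4.0 5.2 3.0
  endloop
 endfacet
 facet normal 0.565 -0.819 0.097
  outer loop
   vertex 4.4 1.0 5.6
   vertex 3.6 0.4 5.2
   vertex 5.0 1.2 3.8
  endloop
 endfacet
 facet normal 0.399 -0.394 -0.828
  outer loop
   vertex 3.4 4.2 1.6
   vertex 5.0 1.2 3.8
   vertex 1.8 3.0 1.4
  endloop
 endfacet
 facet normal 0.876 0.126 -0.465
  outer loop
   vertex 3.4 4.2 1.6
   vertex 4.0 5.2 3.0
   vertex 5.0 1.2 3.8
  endloop
 endfacet
 facet normal -0.922 -0.323 0.215
  outer loop
   vertex 1.8 3.4 2.0
   vertex 1.8 3.0 1.4
   vertex 3.6 0.4 5.2
  endloop
 endfacet
 facet normal -0.485 0.728 -0.485
  outer loop
   vertex 1.8 3.4 2.0
   vertex 3.4 4.2 1.6
   vertex 1.8 3.0 1.4
  endloop
 endfacet
 facet normal -0.488 0.796 -0.359
  outer loop
   vertex 1.8 3.4 2.0
   vertex 4.0 5.2 3.0
   vertex 3.4 4.2 1.6
  endloop
 endfacet
 facet normal -0.618 0.370 0.693
  outer loop
   vertex 1.8 3.4 2.0
   vertex 4.4 1.0 5.6
   vertex 4.0 5.2 3.0
  endloop
 endfacet
 facet normal -0.621 0.366 0.693
  outer loop
   vertex 1.8 3.4 2.0
   vertex 3.6 0.4 5.2
   vertex 4.4 1.0 5.6
  endloop
 endfacet
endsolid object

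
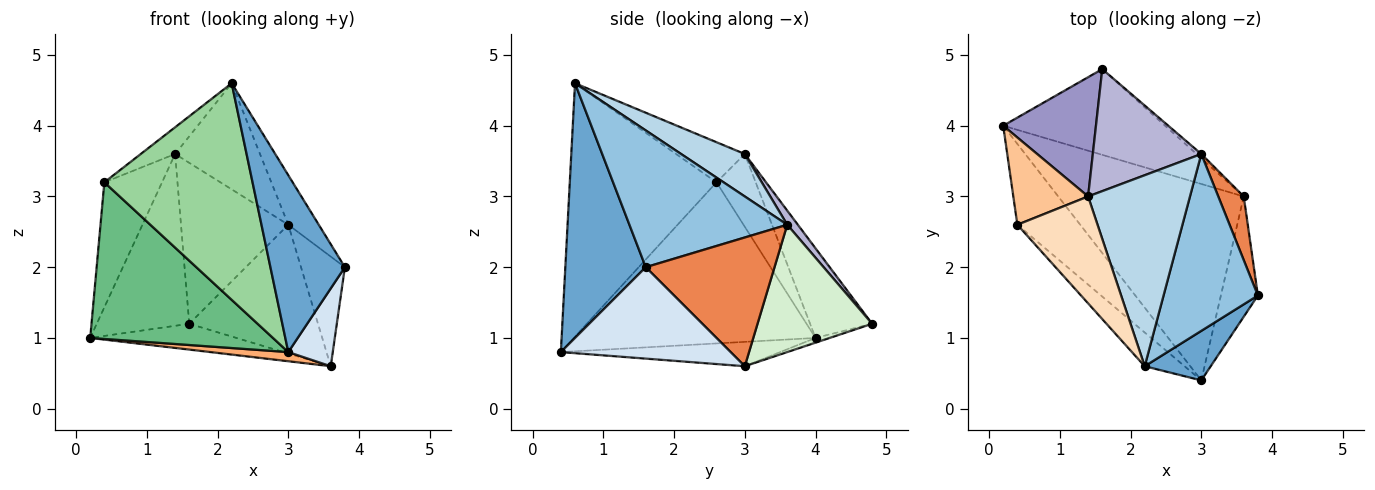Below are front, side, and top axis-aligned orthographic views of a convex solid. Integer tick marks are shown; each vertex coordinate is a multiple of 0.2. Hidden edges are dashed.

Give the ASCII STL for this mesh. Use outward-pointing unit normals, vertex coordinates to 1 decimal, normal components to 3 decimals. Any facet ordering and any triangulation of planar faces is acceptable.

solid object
 facet normal 0.721 -0.667 0.187
  outer loop
   vertex 3.0 0.4 0.8
   vertex 3.8 1.6 2.0
   vertex 2.2 0.6 4.6
  endloop
 endfacet
 facet normal 0.813 0.157 0.561
  outer loop
   vertex 3.0 3.6 2.6
   vertex 2.2 0.6 4.6
   vertex 3.8 1.6 2.0
  endloop
 endfacet
 facet normal 0.342 0.456 0.821
  outer loop
   vertex 1.4 3.0 3.6
   vertex 2.2 0.6 4.6
   vertex 3.0 3.6 2.6
  endloop
 endfacet
 facet normal 0.901 -0.236 -0.365
  outer loop
   vertex 3.6 3.0 0.6
   vertex 3.8 1.6 2.0
   vertex 3.0 0.4 0.8
  endloop
 endfacet
 facet normal 0.930 0.317 0.184
  outer loop
   vertex 3.6 3.0 0.6
   vertex 3.0 3.6 2.6
   vertex 3.8 1.6 2.0
  endloop
 endfacet
 facet normal -0.130 -0.046 -0.990
  outer loop
   vertex 3.6 3.0 0.6
   vertex 3.0 0.4 0.8
   vertex 0.2 4.0 1.0
  endloop
 endfacet
 facet normal -0.487 0.716 0.500
  outer loop
   vertex 0.4 2.6 3.2
   vertex 1.4 3.0 3.6
   vertex 0.2 4.0 1.0
  endloop
 endfacet
 facet normal -0.436 0.218 0.873
  outer loop
   vertex 0.4 2.6 3.2
   vertex 2.2 0.6 4.6
   vertex 1.4 3.0 3.6
  endloop
 endfacet
 facet normal -0.762 -0.576 -0.297
  outer loop
   vertex 0.4 2.6 3.2
   vertex 0.2 4.0 1.0
   vertex 3.0 0.4 0.8
  endloop
 endfacet
 facet normal -0.699 -0.706 -0.110
  outer loop
   vertex 0.4 2.6 3.2
   vertex 3.0 0.4 0.8
   vertex 2.2 0.6 4.6
  endloop
 endfacet
 facet normal -0.028 0.288 -0.957
  outer loop
   vertex 1.6 4.8 1.2
   vertex 3.6 3.0 0.6
   vertex 0.2 4.0 1.0
  endloop
 endfacet
 facet normal 0.665 0.747 -0.025
  outer loop
   vertex 1.6 4.8 1.2
   vertex 3.0 3.6 2.6
   vertex 3.6 3.0 0.6
  endloop
 endfacet
 facet normal -0.483 0.720 0.499
  outer loop
   vertex 1.6 4.8 1.2
   vertex 0.2 4.0 1.0
   vertex 1.4 3.0 3.6
  endloop
 endfacet
 facet normal 0.079 0.794 0.602
  outer loop
   vertex 1.6 4.8 1.2
   vertex 1.4 3.0 3.6
   vertex 3.0 3.6 2.6
  endloop
 endfacet
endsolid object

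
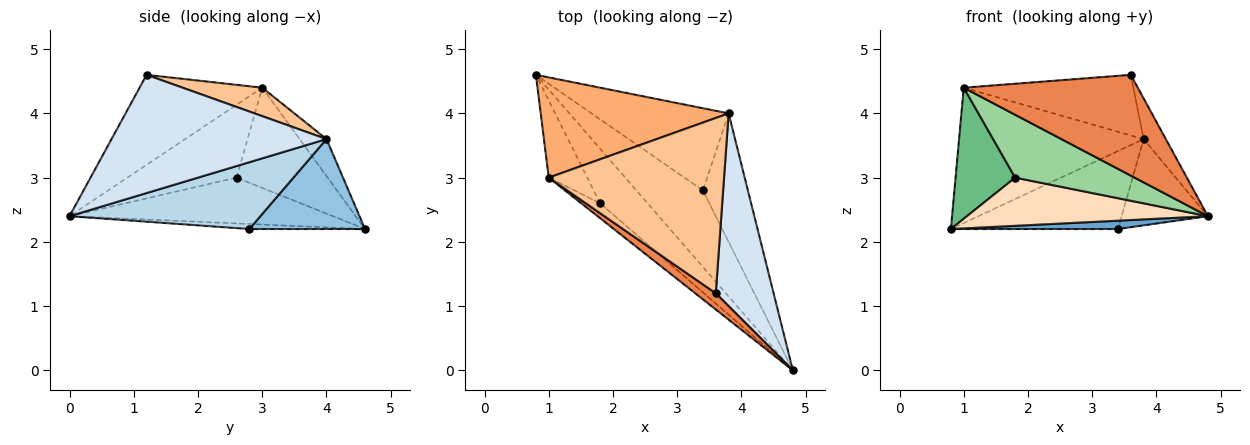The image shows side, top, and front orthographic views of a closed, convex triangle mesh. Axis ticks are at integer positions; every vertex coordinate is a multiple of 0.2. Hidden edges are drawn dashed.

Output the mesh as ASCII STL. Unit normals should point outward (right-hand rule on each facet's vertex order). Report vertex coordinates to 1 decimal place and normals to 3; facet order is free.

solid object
 facet normal -0.075 -0.108 -0.991
  outer loop
   vertex 3.4 2.8 2.2
   vertex 4.8 0.0 2.4
   vertex 0.8 4.6 2.2
  endloop
 endfacet
 facet normal 0.430 0.621 -0.655
  outer loop
   vertex 3.8 4.0 3.6
   vertex 3.4 2.8 2.2
   vertex 0.8 4.6 2.2
  endloop
 endfacet
 facet normal 0.777 0.351 -0.523
  outer loop
   vertex 3.8 4.0 3.6
   vertex 4.8 0.0 2.4
   vertex 3.4 2.8 2.2
  endloop
 endfacet
 facet normal 0.894 0.092 0.438
  outer loop
   vertex 3.8 4.0 3.6
   vertex 3.6 1.2 4.6
   vertex 4.8 0.0 2.4
  endloop
 endfacet
 facet normal -0.571 -0.810 0.131
  outer loop
   vertex 1.0 3.0 4.4
   vertex 4.8 0.0 2.4
   vertex 3.6 1.2 4.6
  endloop
 endfacet
 facet normal -0.116 0.798 0.591
  outer loop
   vertex 1.0 3.0 4.4
   vertex 3.8 4.0 3.6
   vertex 0.8 4.6 2.2
  endloop
 endfacet
 facet normal 0.152 0.323 0.934
  outer loop
   vertex 1.0 3.0 4.4
   vertex 3.6 1.2 4.6
   vertex 3.8 4.0 3.6
  endloop
 endfacet
 facet normal -0.586 -0.536 -0.608
  outer loop
   vertex 1.8 2.6 3.0
   vertex 0.8 4.6 2.2
   vertex 4.8 0.0 2.4
  endloop
 endfacet
 facet normal -0.797 -0.521 -0.306
  outer loop
   vertex 1.8 2.6 3.0
   vertex 1.0 3.0 4.4
   vertex 0.8 4.6 2.2
  endloop
 endfacet
 facet normal -0.665 -0.727 -0.172
  outer loop
   vertex 1.8 2.6 3.0
   vertex 4.8 0.0 2.4
   vertex 1.0 3.0 4.4
  endloop
 endfacet
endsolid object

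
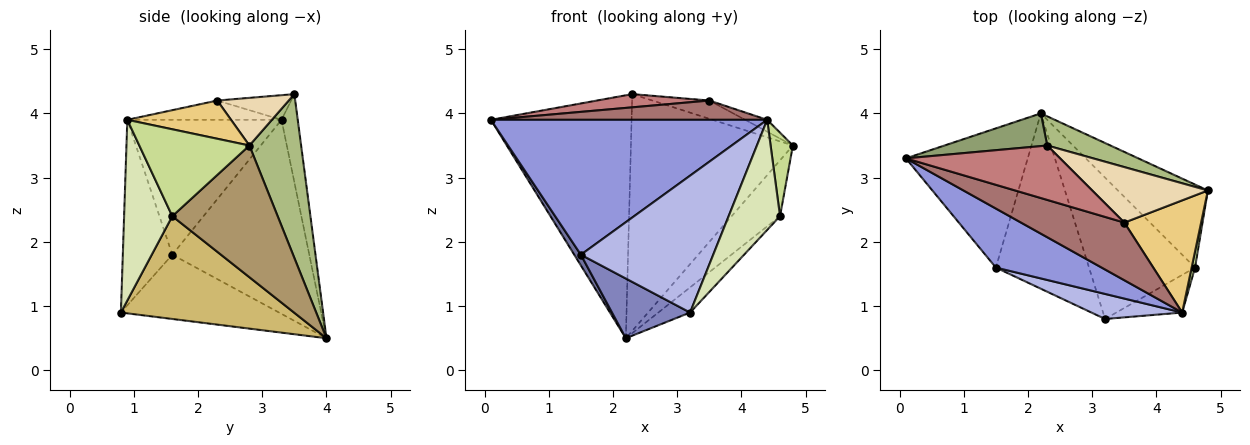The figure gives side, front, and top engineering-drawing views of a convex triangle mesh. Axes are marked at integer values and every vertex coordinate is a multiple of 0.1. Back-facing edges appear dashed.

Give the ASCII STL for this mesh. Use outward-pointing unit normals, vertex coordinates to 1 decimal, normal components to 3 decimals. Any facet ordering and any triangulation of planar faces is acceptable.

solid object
 facet normal -0.846 -0.041 -0.531
  outer loop
   vertex 1.5 1.6 1.8
   vertex 0.1 3.3 3.9
   vertex 2.2 4.0 0.5
  endloop
 endfacet
 facet normal -0.547 -0.270 -0.793
  outer loop
   vertex 1.5 1.6 1.8
   vertex 2.2 4.0 0.5
   vertex 3.2 0.8 0.9
  endloop
 endfacet
 facet normal -0.455 -0.816 0.357
  outer loop
   vertex 1.5 1.6 1.8
   vertex 4.4 0.9 3.9
   vertex 0.1 3.3 3.9
  endloop
 endfacet
 facet normal -0.345 -0.923 0.169
  outer loop
   vertex 1.5 1.6 1.8
   vertex 3.2 0.8 0.9
   vertex 4.4 0.9 3.9
  endloop
 endfacet
 facet normal -0.114 0.985 0.133
  outer loop
   vertex 2.3 3.5 4.3
   vertex 2.2 4.0 0.5
   vertex 0.1 3.3 3.9
  endloop
 endfacet
 facet normal 0.302 0.946 0.117
  outer loop
   vertex 2.3 3.5 4.3
   vertex 4.8 2.8 3.5
   vertex 2.2 4.0 0.5
  endloop
 endfacet
 facet normal 0.979 -0.198 0.038
  outer loop
   vertex 4.6 1.6 2.4
   vertex 4.8 2.8 3.5
   vertex 4.4 0.9 3.9
  endloop
 endfacet
 facet normal 0.664 -0.708 -0.242
  outer loop
   vertex 4.6 1.6 2.4
   vertex 4.4 0.9 3.9
   vertex 3.2 0.8 0.9
  endloop
 endfacet
 facet normal 0.772 0.355 -0.527
  outer loop
   vertex 4.6 1.6 2.4
   vertex 2.2 4.0 0.5
   vertex 4.8 2.8 3.5
  endloop
 endfacet
 facet normal 0.691 0.127 -0.712
  outer loop
   vertex 4.6 1.6 2.4
   vertex 3.2 0.8 0.9
   vertex 2.2 4.0 0.5
  endloop
 endfacet
 facet normal 0.444 0.094 0.891
  outer loop
   vertex 3.5 2.3 4.2
   vertex 4.4 0.9 3.9
   vertex 4.8 2.8 3.5
  endloop
 endfacet
 facet normal 0.365 0.291 0.885
  outer loop
   vertex 3.5 2.3 4.2
   vertex 4.8 2.8 3.5
   vertex 2.3 3.5 4.3
  endloop
 endfacet
 facet normal -0.174 -0.312 0.934
  outer loop
   vertex 3.5 2.3 4.2
   vertex 0.1 3.3 3.9
   vertex 4.4 0.9 3.9
  endloop
 endfacet
 facet normal -0.153 -0.233 0.960
  outer loop
   vertex 3.5 2.3 4.2
   vertex 2.3 3.5 4.3
   vertex 0.1 3.3 3.9
  endloop
 endfacet
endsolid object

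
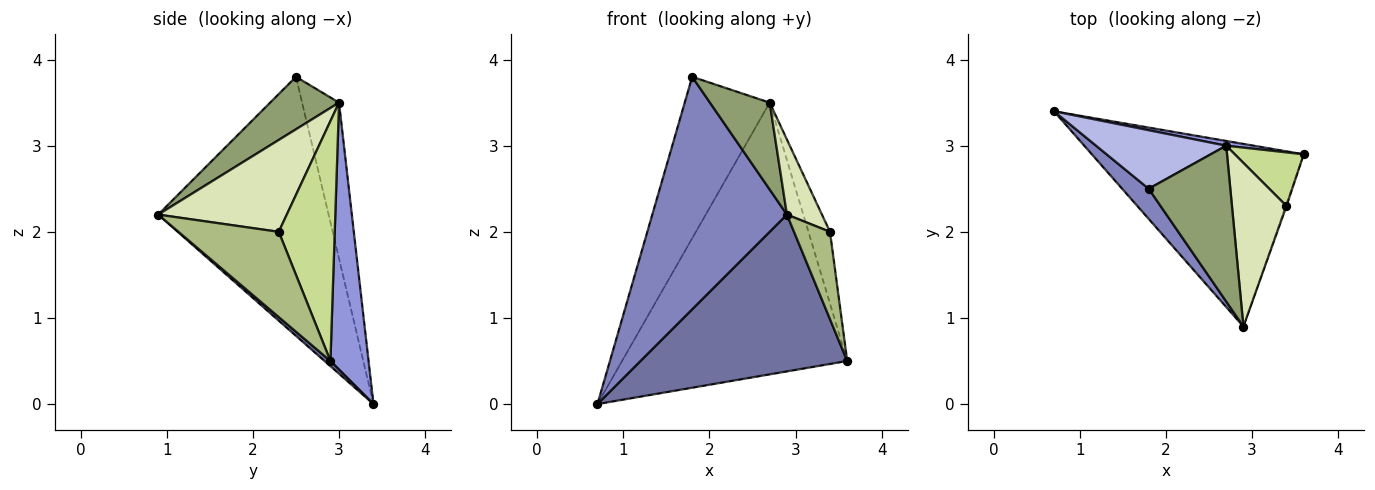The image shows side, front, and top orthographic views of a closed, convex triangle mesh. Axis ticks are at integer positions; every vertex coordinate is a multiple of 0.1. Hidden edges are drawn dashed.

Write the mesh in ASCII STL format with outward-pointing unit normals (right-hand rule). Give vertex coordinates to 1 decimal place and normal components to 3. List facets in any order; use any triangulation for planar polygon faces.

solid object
 facet normal 0.019 -0.651 -0.759
  outer loop
   vertex 2.9 0.9 2.2
   vertex 0.7 3.4 0.0
   vertex 3.6 2.9 0.5
  endloop
 endfacet
 facet normal -0.782 -0.618 0.080
  outer loop
   vertex 1.8 2.5 3.8
   vertex 0.7 3.4 0.0
   vertex 2.9 0.9 2.2
  endloop
 endfacet
 facet normal 0.167 0.986 0.017
  outer loop
   vertex 2.7 3.0 3.5
   vertex 3.6 2.9 0.5
   vertex 0.7 3.4 0.0
  endloop
 endfacet
 facet normal -0.378 0.870 0.316
  outer loop
   vertex 2.7 3.0 3.5
   vertex 0.7 3.4 0.0
   vertex 1.8 2.5 3.8
  endloop
 endfacet
 facet normal 0.490 -0.425 0.761
  outer loop
   vertex 2.7 3.0 3.5
   vertex 1.8 2.5 3.8
   vertex 2.9 0.9 2.2
  endloop
 endfacet
 facet normal 0.941 -0.338 -0.010
  outer loop
   vertex 3.4 2.3 2.0
   vertex 2.9 0.9 2.2
   vertex 3.6 2.9 0.5
  endloop
 endfacet
 facet normal 0.902 0.347 0.259
  outer loop
   vertex 3.4 2.3 2.0
   vertex 3.6 2.9 0.5
   vertex 2.7 3.0 3.5
  endloop
 endfacet
 facet normal 0.837 -0.228 0.497
  outer loop
   vertex 3.4 2.3 2.0
   vertex 2.7 3.0 3.5
   vertex 2.9 0.9 2.2
  endloop
 endfacet
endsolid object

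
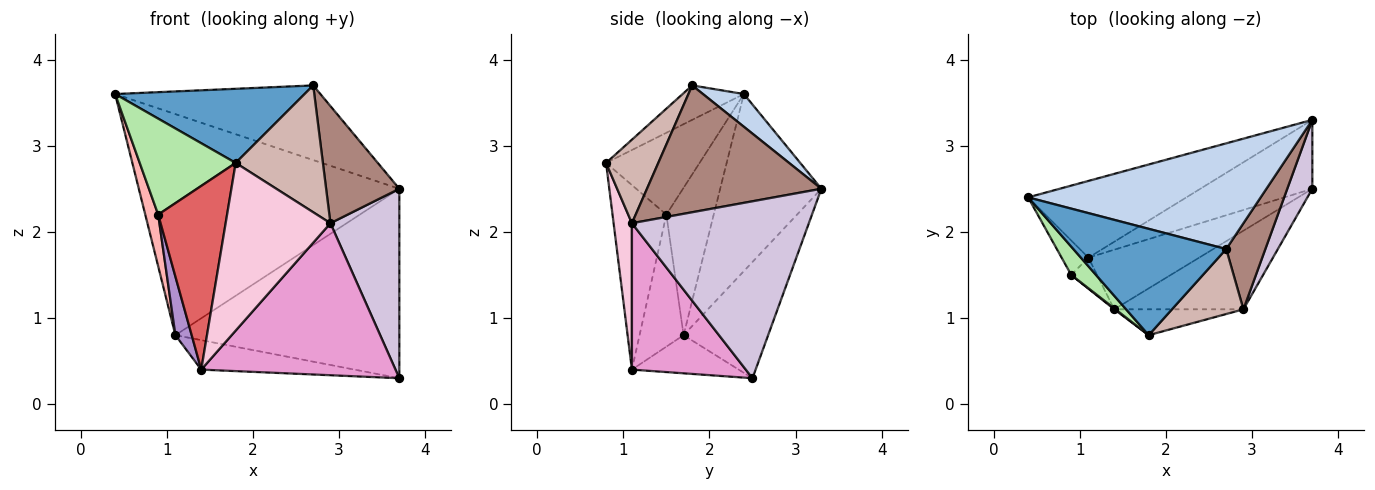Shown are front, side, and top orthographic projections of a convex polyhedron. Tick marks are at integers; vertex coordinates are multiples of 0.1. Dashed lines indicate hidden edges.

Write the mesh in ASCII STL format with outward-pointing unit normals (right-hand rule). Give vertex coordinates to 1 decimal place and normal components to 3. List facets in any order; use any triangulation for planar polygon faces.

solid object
 facet normal -0.182 -0.562 0.807
  outer loop
   vertex 2.7 1.8 3.7
   vertex 0.4 2.4 3.6
   vertex 1.8 0.8 2.8
  endloop
 endfacet
 facet normal 0.114 0.573 0.812
  outer loop
   vertex 2.7 1.8 3.7
   vertex 3.7 3.3 2.5
   vertex 0.4 2.4 3.6
  endloop
 endfacet
 facet normal -0.295 0.423 -0.857
  outer loop
   vertex 1.1 1.7 0.8
   vertex 3.7 2.5 0.3
   vertex 1.4 1.1 0.4
  endloop
 endfacet
 facet normal -0.344 0.887 -0.308
  outer loop
   vertex 1.1 1.7 0.8
   vertex 0.4 2.4 3.6
   vertex 3.7 3.3 2.5
  endloop
 endfacet
 facet normal -0.334 0.886 -0.322
  outer loop
   vertex 1.1 1.7 0.8
   vertex 3.7 3.3 2.5
   vertex 3.7 2.5 0.3
  endloop
 endfacet
 facet normal -0.683 -0.701 0.207
  outer loop
   vertex 0.9 1.5 2.2
   vertex 1.8 0.8 2.8
   vertex 0.4 2.4 3.6
  endloop
 endfacet
 facet normal -0.616 -0.788 0.004
  outer loop
   vertex 0.9 1.5 2.2
   vertex 1.4 1.1 0.4
   vertex 1.8 0.8 2.8
  endloop
 endfacet
 facet normal -0.950 -0.259 -0.173
  outer loop
   vertex 0.9 1.5 2.2
   vertex 0.4 2.4 3.6
   vertex 1.1 1.7 0.8
  endloop
 endfacet
 facet normal -0.923 -0.341 -0.181
  outer loop
   vertex 0.9 1.5 2.2
   vertex 1.1 1.7 0.8
   vertex 1.4 1.1 0.4
  endloop
 endfacet
 facet normal 0.924 -0.360 0.131
  outer loop
   vertex 2.9 1.1 2.1
   vertex 3.7 2.5 0.3
   vertex 3.7 3.3 2.5
  endloop
 endfacet
 facet normal 0.887 -0.372 0.274
  outer loop
   vertex 2.9 1.1 2.1
   vertex 3.7 3.3 2.5
   vertex 2.7 1.8 3.7
  endloop
 endfacet
 facet normal 0.470 -0.785 0.402
  outer loop
   vertex 2.9 1.1 2.1
   vertex 2.7 1.8 3.7
   vertex 1.8 0.8 2.8
  endloop
 endfacet
 facet normal 0.462 -0.788 -0.407
  outer loop
   vertex 2.9 1.1 2.1
   vertex 1.4 1.1 0.4
   vertex 3.7 2.5 0.3
  endloop
 endfacet
 facet normal 0.170 -0.974 -0.150
  outer loop
   vertex 2.9 1.1 2.1
   vertex 1.8 0.8 2.8
   vertex 1.4 1.1 0.4
  endloop
 endfacet
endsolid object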